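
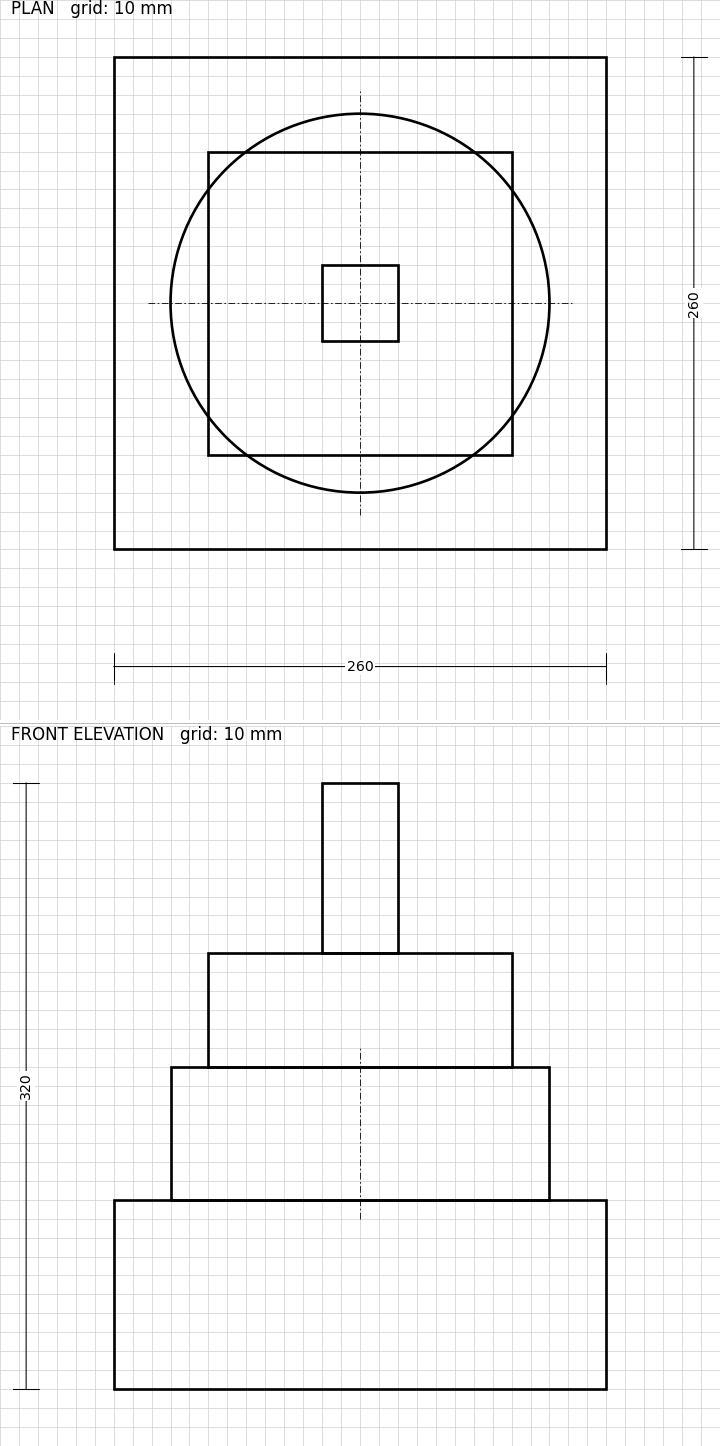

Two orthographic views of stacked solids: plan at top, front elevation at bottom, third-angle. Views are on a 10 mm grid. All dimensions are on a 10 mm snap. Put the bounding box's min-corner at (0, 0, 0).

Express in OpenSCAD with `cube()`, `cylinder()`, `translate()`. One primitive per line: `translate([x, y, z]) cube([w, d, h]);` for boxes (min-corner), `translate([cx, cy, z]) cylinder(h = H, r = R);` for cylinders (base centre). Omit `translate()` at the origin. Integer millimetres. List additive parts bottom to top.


cube([260, 260, 100]);
translate([130, 130, 100]) cylinder(h = 70, r = 100);
translate([50, 50, 170]) cube([160, 160, 60]);
translate([110, 110, 230]) cube([40, 40, 90]);


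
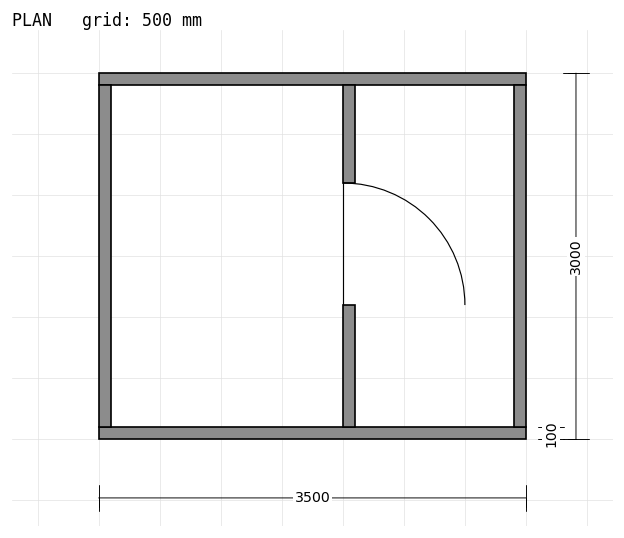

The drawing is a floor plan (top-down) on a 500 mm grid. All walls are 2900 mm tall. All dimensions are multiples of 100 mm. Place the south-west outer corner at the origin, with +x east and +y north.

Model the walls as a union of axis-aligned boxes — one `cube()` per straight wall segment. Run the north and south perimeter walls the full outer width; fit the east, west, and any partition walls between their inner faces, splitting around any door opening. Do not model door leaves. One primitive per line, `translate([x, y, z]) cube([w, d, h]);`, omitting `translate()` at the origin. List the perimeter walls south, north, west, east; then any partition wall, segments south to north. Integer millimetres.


cube([3500, 100, 2900]);
translate([0, 2900, 0]) cube([3500, 100, 2900]);
translate([0, 100, 0]) cube([100, 2800, 2900]);
translate([3400, 100, 0]) cube([100, 2800, 2900]);
translate([2000, 100, 0]) cube([100, 1000, 2900]);
translate([2000, 2100, 0]) cube([100, 800, 2900]);


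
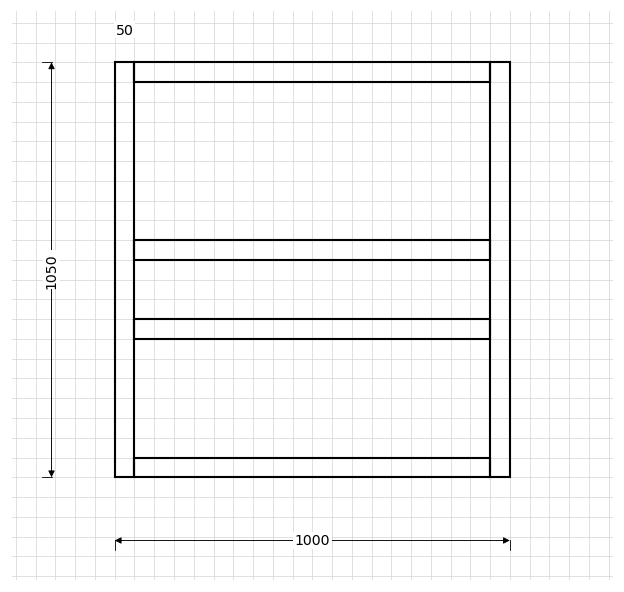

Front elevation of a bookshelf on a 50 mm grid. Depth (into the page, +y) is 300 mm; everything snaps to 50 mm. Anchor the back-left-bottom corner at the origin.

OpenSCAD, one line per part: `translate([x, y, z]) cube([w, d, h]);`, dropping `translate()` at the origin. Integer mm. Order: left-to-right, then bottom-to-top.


cube([50, 300, 1050]);
translate([50, 0, 0]) cube([900, 300, 50]);
translate([50, 0, 350]) cube([900, 300, 50]);
translate([50, 0, 550]) cube([900, 300, 50]);
translate([50, 0, 1000]) cube([900, 300, 50]);
translate([950, 0, 0]) cube([50, 300, 1050]);


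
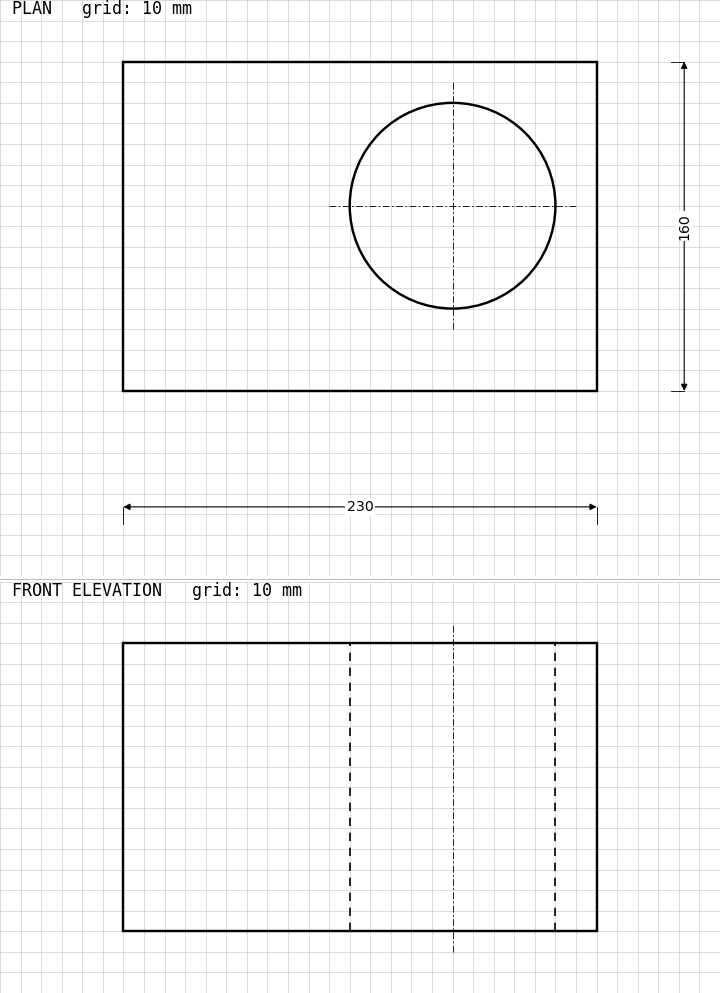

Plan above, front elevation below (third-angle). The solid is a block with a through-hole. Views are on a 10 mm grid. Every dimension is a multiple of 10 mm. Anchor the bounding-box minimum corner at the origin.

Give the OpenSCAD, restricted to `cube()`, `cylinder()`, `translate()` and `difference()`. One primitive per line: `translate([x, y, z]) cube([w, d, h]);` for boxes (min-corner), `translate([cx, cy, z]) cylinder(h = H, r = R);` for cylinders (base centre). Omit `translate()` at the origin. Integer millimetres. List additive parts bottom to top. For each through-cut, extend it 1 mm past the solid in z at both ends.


difference() {
  cube([230, 160, 140]);
  translate([160, 90, -1]) cylinder(h = 142, r = 50);
}


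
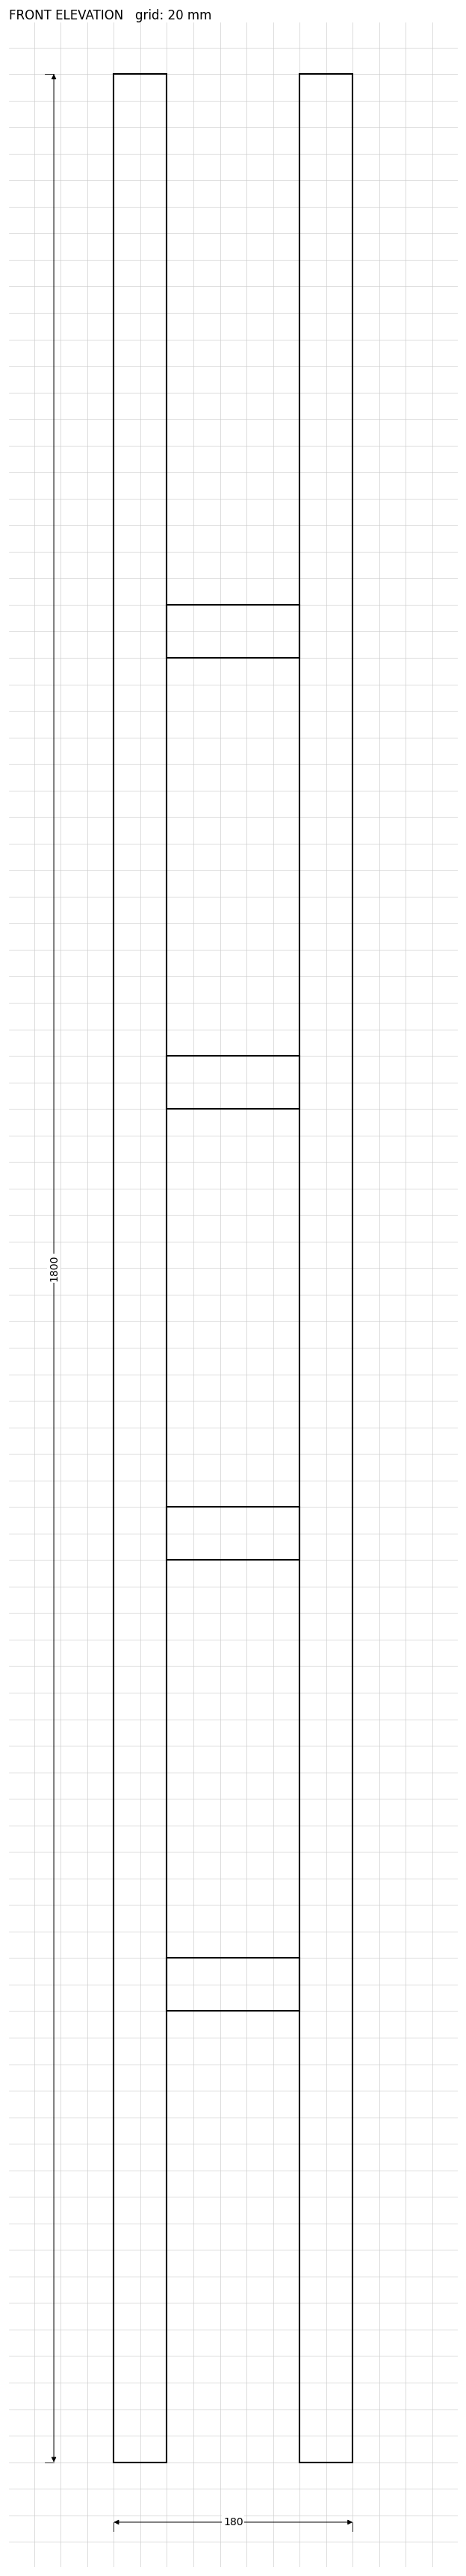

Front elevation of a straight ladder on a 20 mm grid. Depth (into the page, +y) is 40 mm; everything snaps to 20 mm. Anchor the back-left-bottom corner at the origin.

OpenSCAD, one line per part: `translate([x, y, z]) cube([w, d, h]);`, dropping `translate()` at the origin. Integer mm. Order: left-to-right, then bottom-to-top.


cube([40, 40, 1800]);
translate([40, 0, 340]) cube([100, 40, 40]);
translate([40, 0, 680]) cube([100, 40, 40]);
translate([40, 0, 1020]) cube([100, 40, 40]);
translate([40, 0, 1360]) cube([100, 40, 40]);
translate([140, 0, 0]) cube([40, 40, 1800]);


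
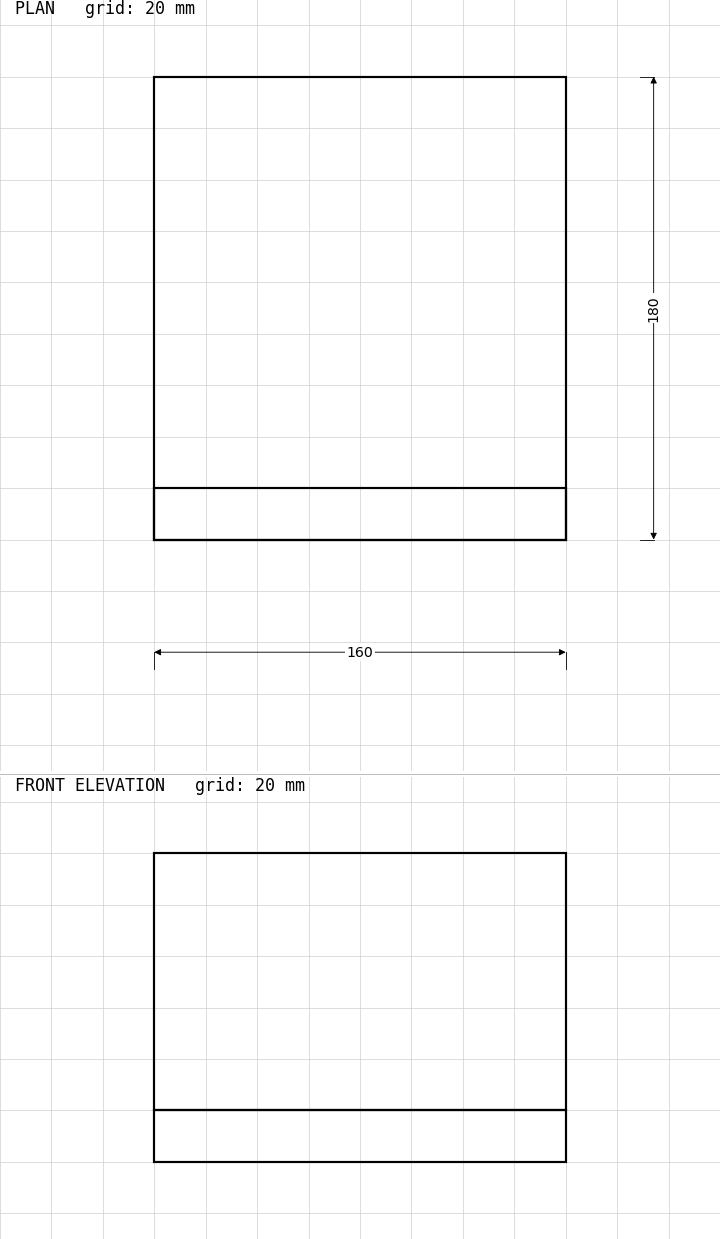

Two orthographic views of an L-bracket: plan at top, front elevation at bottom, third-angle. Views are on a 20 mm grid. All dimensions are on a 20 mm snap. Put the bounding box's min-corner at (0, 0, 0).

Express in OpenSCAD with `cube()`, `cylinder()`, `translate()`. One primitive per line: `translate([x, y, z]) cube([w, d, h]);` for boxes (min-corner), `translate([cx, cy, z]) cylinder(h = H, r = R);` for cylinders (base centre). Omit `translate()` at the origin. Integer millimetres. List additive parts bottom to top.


cube([160, 180, 20]);
translate([0, 0, 20]) cube([160, 20, 100]);


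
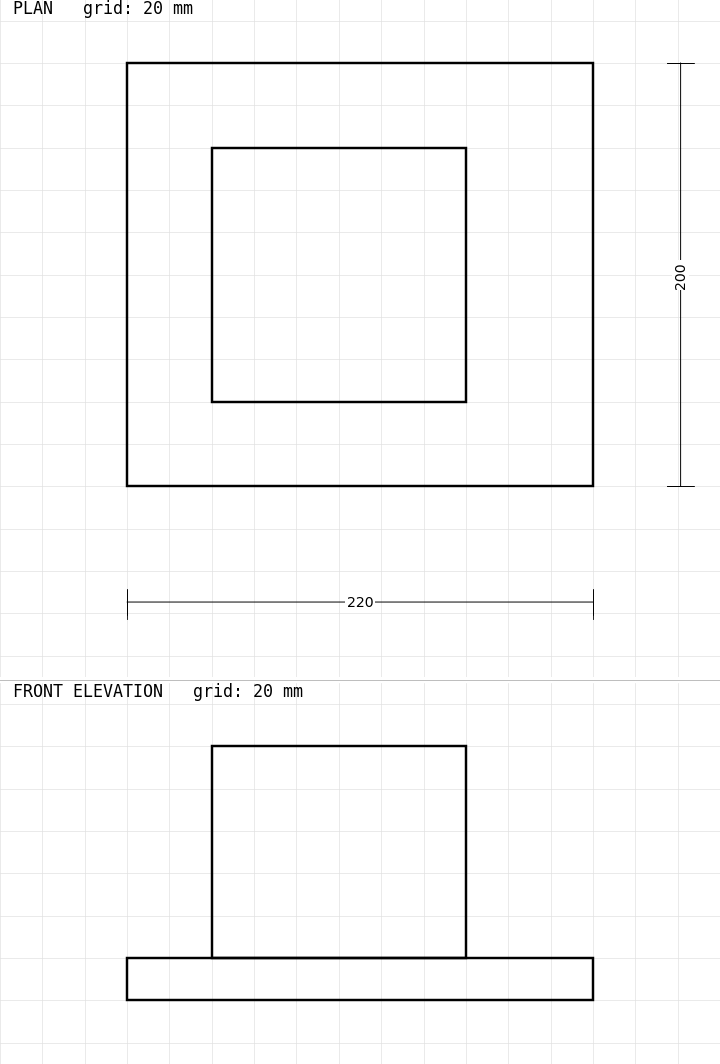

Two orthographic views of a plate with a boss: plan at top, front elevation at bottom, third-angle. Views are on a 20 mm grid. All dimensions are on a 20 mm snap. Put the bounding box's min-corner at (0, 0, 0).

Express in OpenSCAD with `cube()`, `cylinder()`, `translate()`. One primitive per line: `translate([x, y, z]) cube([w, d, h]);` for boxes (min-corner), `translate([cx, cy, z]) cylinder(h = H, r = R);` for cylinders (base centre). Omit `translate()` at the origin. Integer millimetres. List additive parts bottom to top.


cube([220, 200, 20]);
translate([40, 40, 20]) cube([120, 120, 100]);


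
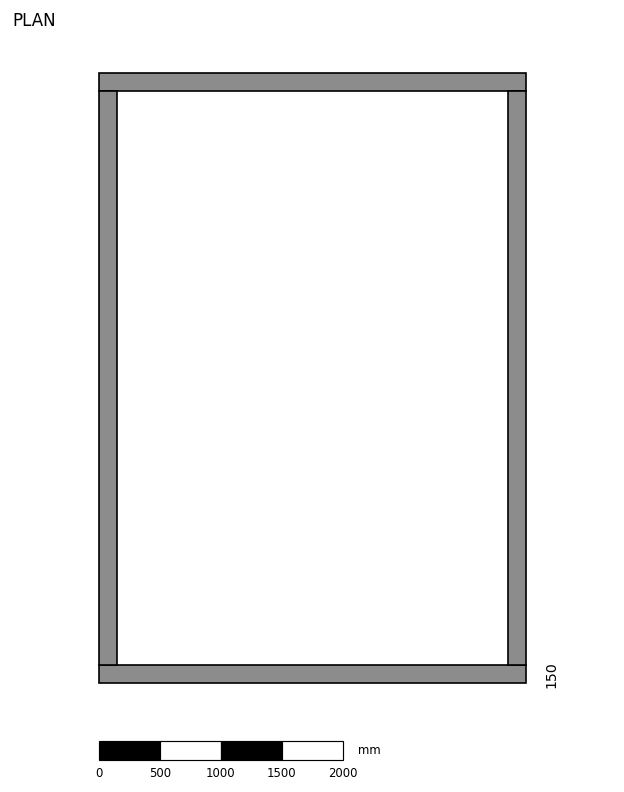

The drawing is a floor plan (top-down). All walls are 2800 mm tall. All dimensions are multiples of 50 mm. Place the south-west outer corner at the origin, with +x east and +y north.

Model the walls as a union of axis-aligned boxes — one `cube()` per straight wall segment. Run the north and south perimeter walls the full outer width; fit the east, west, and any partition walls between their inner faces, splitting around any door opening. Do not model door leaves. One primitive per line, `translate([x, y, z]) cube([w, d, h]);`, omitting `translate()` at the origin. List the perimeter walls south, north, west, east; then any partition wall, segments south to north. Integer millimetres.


cube([3500, 150, 2800]);
translate([0, 4850, 0]) cube([3500, 150, 2800]);
translate([0, 150, 0]) cube([150, 4700, 2800]);
translate([3350, 150, 0]) cube([150, 4700, 2800]);


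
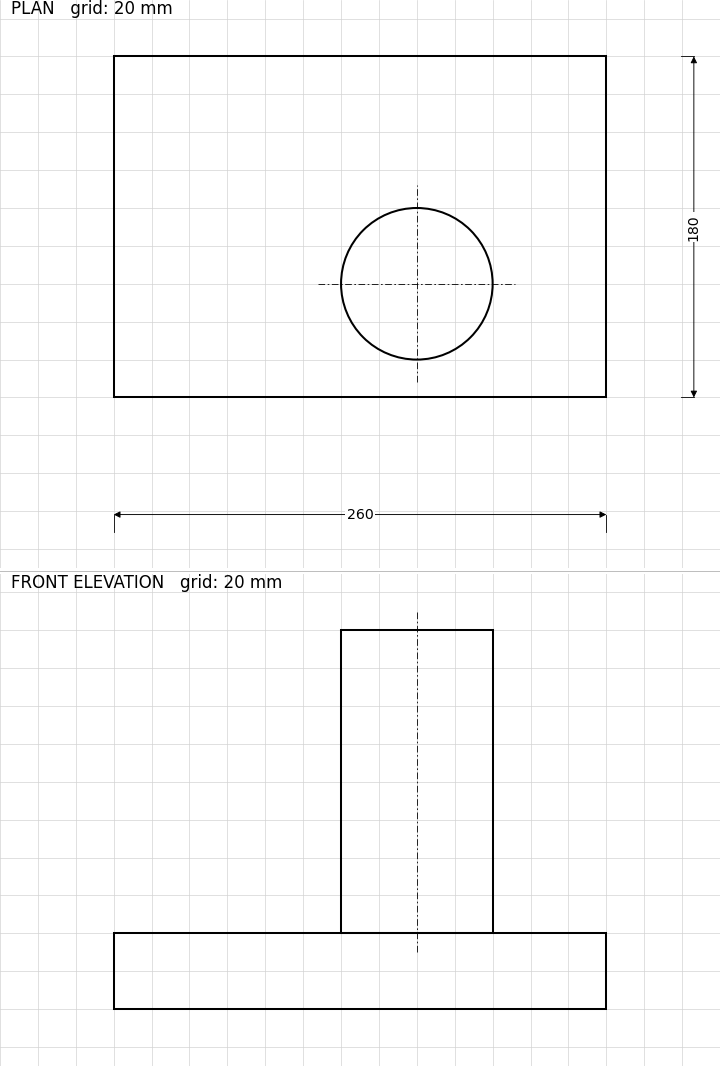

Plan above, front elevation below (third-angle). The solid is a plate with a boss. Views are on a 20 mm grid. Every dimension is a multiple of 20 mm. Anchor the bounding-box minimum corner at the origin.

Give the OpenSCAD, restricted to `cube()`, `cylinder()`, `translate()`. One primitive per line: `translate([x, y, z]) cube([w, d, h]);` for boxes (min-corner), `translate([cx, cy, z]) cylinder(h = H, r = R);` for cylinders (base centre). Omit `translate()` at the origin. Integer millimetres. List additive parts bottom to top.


cube([260, 180, 40]);
translate([160, 60, 40]) cylinder(h = 160, r = 40);


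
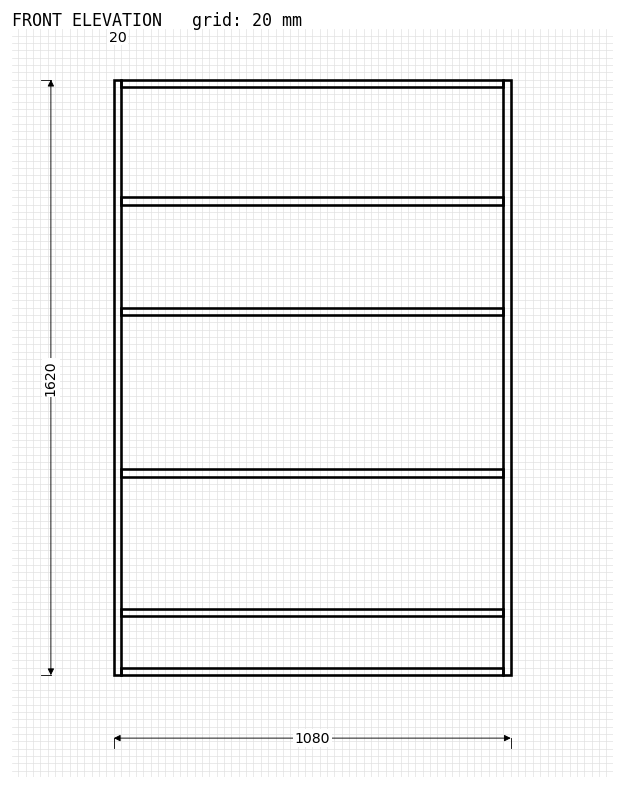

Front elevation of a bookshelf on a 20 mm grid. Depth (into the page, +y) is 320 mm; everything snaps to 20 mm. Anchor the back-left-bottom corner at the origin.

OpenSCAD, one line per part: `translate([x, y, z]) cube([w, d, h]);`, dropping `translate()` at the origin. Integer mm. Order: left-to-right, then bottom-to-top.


cube([20, 320, 1620]);
translate([20, 0, 0]) cube([1040, 320, 20]);
translate([20, 0, 160]) cube([1040, 320, 20]);
translate([20, 0, 540]) cube([1040, 320, 20]);
translate([20, 0, 980]) cube([1040, 320, 20]);
translate([20, 0, 1280]) cube([1040, 320, 20]);
translate([20, 0, 1600]) cube([1040, 320, 20]);
translate([1060, 0, 0]) cube([20, 320, 1620]);


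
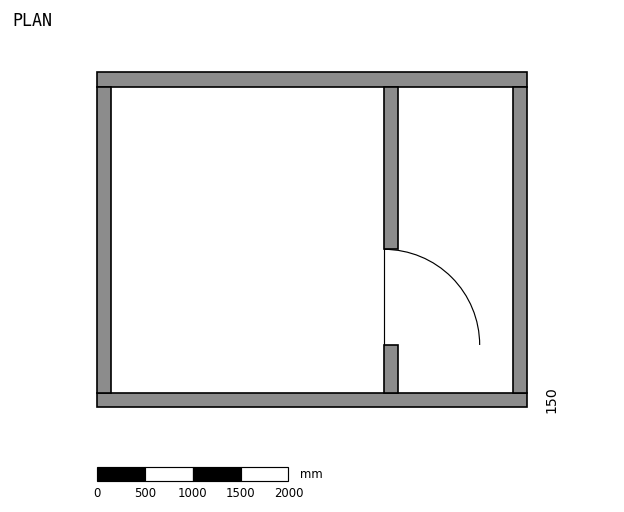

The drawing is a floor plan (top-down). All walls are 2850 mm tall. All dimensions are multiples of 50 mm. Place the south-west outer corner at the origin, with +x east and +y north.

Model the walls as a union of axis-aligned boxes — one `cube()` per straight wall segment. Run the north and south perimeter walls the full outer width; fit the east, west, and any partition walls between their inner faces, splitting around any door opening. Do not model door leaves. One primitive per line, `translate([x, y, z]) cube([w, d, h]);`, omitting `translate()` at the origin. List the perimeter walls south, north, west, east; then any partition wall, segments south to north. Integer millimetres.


cube([4500, 150, 2850]);
translate([0, 3350, 0]) cube([4500, 150, 2850]);
translate([0, 150, 0]) cube([150, 3200, 2850]);
translate([4350, 150, 0]) cube([150, 3200, 2850]);
translate([3000, 150, 0]) cube([150, 500, 2850]);
translate([3000, 1650, 0]) cube([150, 1700, 2850]);


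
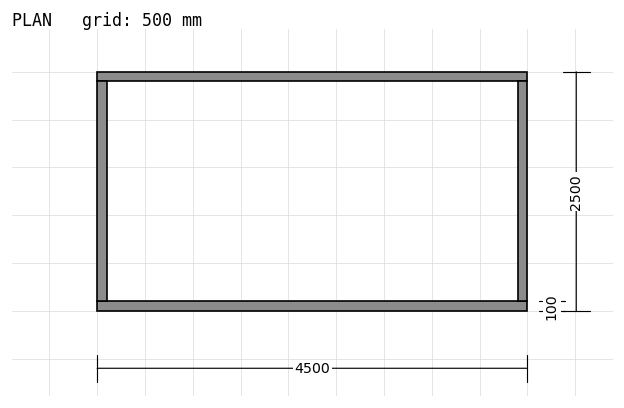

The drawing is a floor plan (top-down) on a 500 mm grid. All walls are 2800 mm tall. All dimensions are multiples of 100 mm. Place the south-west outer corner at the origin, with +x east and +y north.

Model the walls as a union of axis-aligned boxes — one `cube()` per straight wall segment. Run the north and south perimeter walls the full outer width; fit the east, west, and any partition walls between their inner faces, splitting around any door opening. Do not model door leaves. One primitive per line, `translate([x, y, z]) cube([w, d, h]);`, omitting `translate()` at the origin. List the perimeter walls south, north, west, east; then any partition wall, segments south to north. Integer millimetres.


cube([4500, 100, 2800]);
translate([0, 2400, 0]) cube([4500, 100, 2800]);
translate([0, 100, 0]) cube([100, 2300, 2800]);
translate([4400, 100, 0]) cube([100, 2300, 2800]);


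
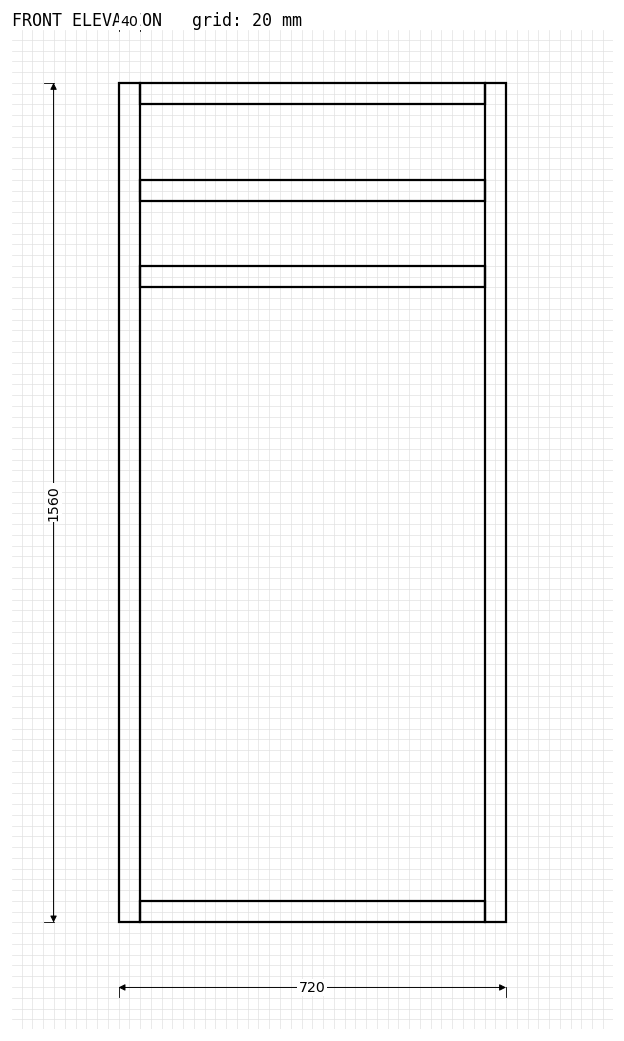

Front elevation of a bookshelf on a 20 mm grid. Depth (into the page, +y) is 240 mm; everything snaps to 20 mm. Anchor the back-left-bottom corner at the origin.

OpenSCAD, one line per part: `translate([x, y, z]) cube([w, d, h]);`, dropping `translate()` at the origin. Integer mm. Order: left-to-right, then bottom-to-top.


cube([40, 240, 1560]);
translate([40, 0, 0]) cube([640, 240, 40]);
translate([40, 0, 1180]) cube([640, 240, 40]);
translate([40, 0, 1340]) cube([640, 240, 40]);
translate([40, 0, 1520]) cube([640, 240, 40]);
translate([680, 0, 0]) cube([40, 240, 1560]);


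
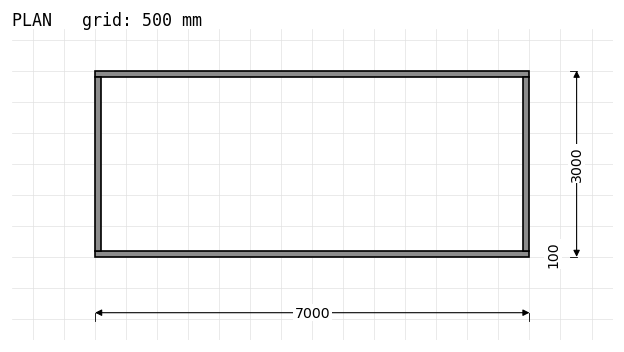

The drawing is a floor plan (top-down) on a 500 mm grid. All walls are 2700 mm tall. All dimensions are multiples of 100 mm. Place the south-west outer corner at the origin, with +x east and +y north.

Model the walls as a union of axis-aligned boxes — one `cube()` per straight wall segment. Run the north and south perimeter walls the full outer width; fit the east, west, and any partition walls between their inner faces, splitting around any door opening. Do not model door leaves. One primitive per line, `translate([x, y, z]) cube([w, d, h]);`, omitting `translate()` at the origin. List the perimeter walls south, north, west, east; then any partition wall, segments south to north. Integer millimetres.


cube([7000, 100, 2700]);
translate([0, 2900, 0]) cube([7000, 100, 2700]);
translate([0, 100, 0]) cube([100, 2800, 2700]);
translate([6900, 100, 0]) cube([100, 2800, 2700]);


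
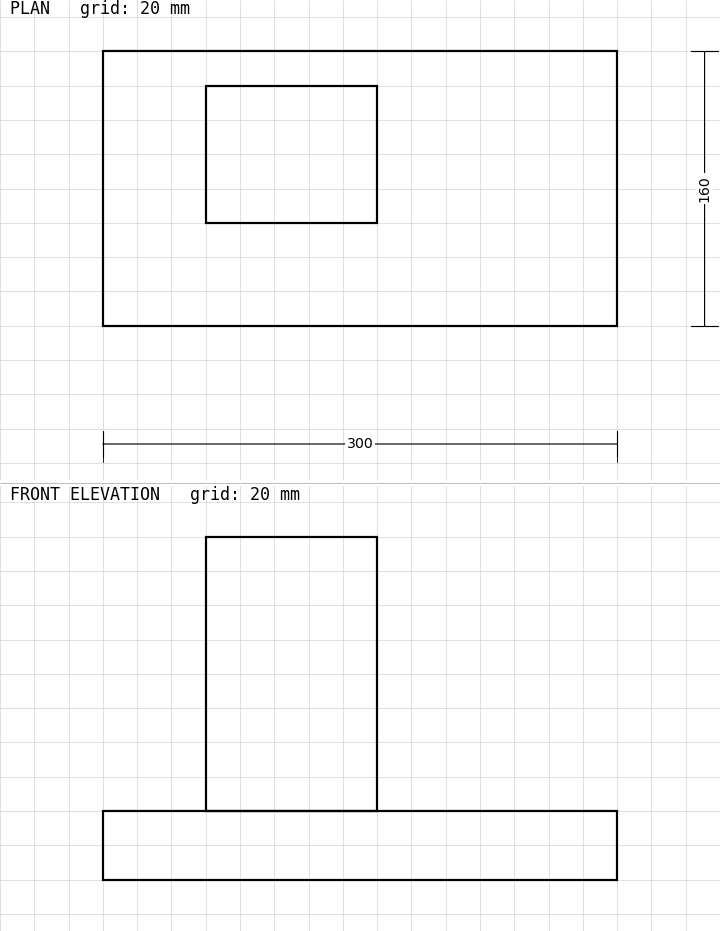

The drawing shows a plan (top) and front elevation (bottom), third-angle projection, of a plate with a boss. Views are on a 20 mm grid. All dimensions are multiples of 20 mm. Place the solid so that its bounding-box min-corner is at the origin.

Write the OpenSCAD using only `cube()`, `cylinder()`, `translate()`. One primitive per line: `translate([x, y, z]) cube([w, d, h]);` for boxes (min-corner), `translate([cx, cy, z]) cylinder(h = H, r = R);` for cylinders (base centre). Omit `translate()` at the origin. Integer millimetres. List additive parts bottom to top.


cube([300, 160, 40]);
translate([60, 60, 40]) cube([100, 80, 160]);


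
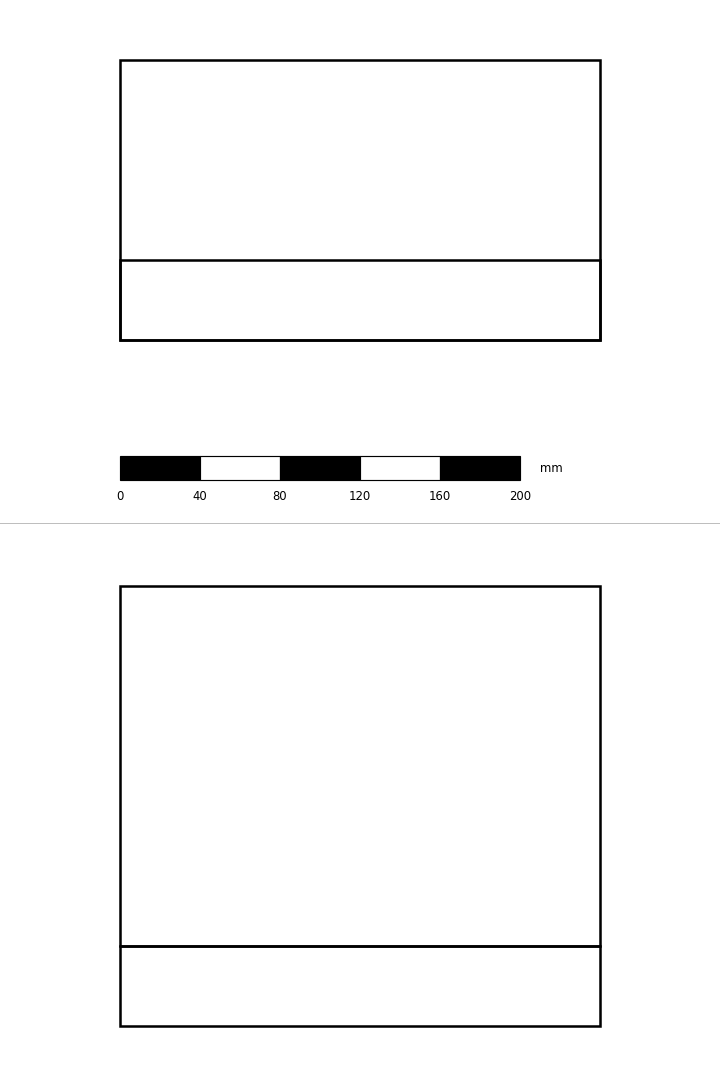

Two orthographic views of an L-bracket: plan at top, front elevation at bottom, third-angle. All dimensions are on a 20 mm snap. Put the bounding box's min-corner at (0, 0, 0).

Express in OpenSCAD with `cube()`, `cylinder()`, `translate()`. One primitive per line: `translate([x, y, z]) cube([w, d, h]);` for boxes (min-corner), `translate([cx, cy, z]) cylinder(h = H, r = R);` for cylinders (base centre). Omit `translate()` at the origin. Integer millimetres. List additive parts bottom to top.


cube([240, 140, 40]);
translate([0, 0, 40]) cube([240, 40, 180]);


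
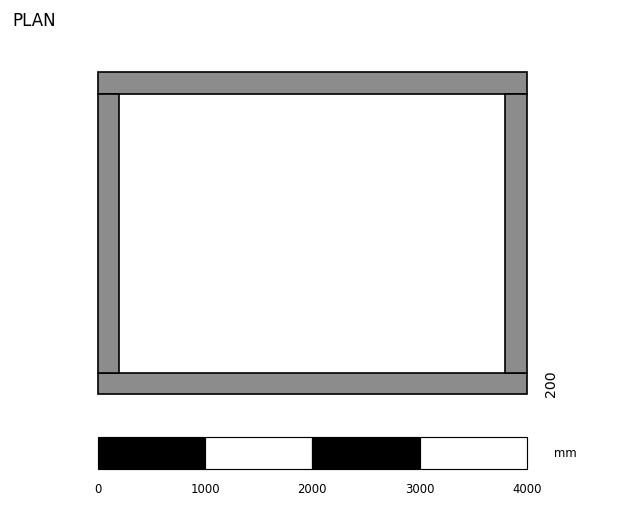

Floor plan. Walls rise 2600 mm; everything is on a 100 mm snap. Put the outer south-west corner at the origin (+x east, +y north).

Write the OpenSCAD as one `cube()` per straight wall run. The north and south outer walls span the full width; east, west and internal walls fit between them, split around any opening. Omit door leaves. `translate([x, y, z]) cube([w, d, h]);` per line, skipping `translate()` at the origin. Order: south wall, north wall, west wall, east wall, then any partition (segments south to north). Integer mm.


cube([4000, 200, 2600]);
translate([0, 2800, 0]) cube([4000, 200, 2600]);
translate([0, 200, 0]) cube([200, 2600, 2600]);
translate([3800, 200, 0]) cube([200, 2600, 2600]);


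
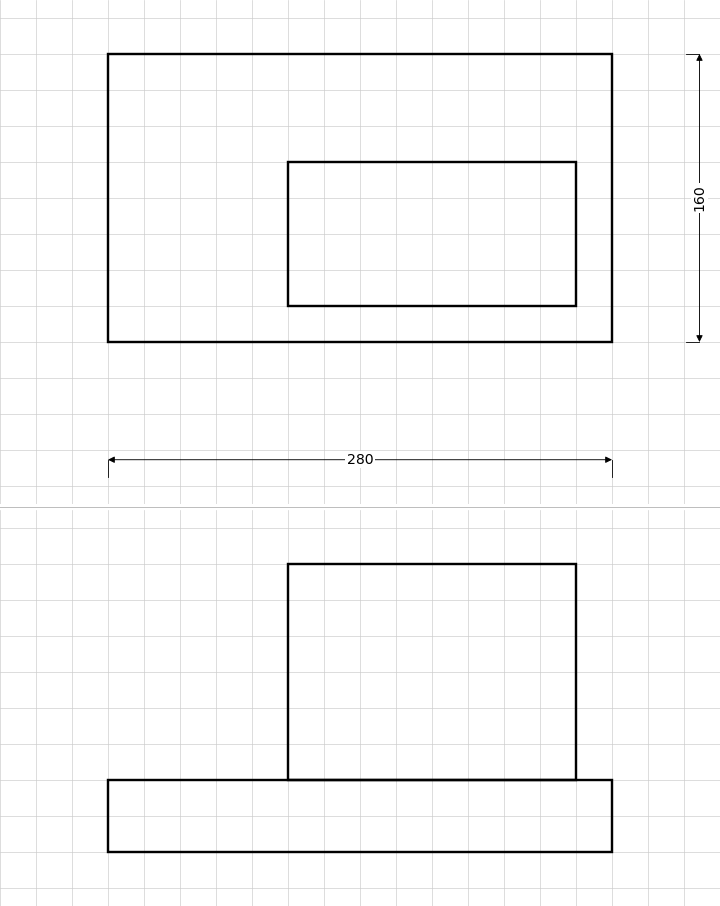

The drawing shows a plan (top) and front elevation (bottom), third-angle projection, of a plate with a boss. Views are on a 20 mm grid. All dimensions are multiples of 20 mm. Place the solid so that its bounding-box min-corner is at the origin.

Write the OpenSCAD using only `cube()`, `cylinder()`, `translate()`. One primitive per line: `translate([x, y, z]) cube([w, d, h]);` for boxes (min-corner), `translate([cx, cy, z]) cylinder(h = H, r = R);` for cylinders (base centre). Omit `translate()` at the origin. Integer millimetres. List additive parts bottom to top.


cube([280, 160, 40]);
translate([100, 20, 40]) cube([160, 80, 120]);


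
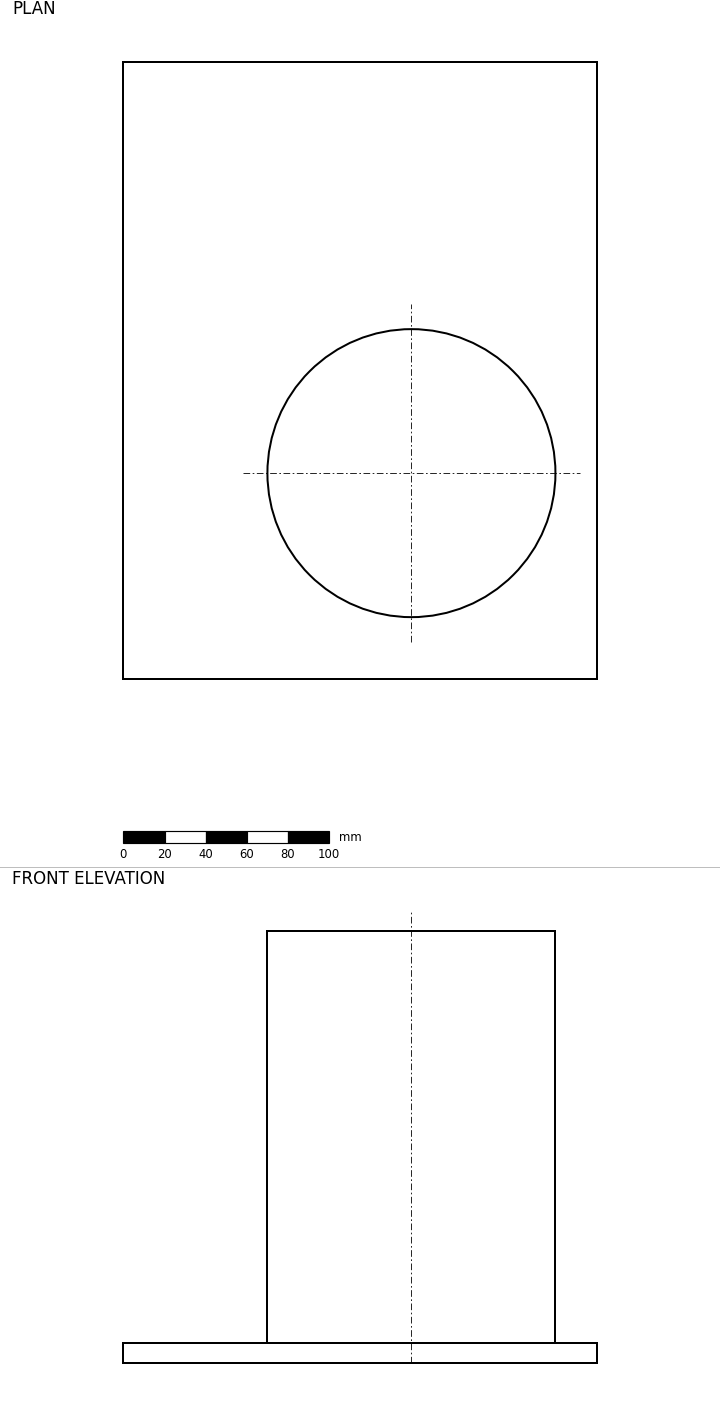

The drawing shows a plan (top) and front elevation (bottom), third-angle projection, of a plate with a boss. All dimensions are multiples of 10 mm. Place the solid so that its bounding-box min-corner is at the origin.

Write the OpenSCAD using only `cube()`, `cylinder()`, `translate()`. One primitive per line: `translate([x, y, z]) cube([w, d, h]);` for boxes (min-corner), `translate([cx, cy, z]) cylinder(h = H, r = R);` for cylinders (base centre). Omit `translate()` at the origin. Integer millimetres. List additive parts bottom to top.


cube([230, 300, 10]);
translate([140, 100, 10]) cylinder(h = 200, r = 70);


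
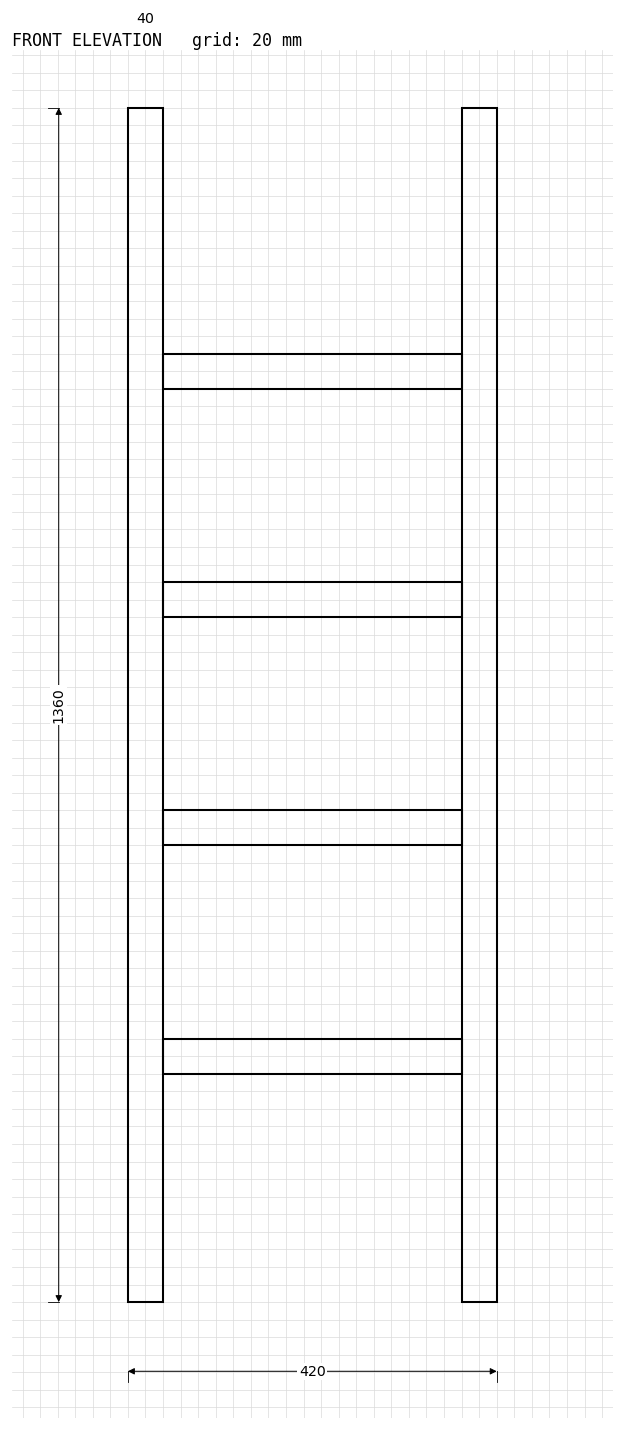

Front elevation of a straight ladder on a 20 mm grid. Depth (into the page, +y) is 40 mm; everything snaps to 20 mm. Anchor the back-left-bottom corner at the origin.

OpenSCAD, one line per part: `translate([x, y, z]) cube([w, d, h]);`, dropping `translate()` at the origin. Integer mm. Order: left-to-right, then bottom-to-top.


cube([40, 40, 1360]);
translate([40, 0, 260]) cube([340, 40, 40]);
translate([40, 0, 520]) cube([340, 40, 40]);
translate([40, 0, 780]) cube([340, 40, 40]);
translate([40, 0, 1040]) cube([340, 40, 40]);
translate([380, 0, 0]) cube([40, 40, 1360]);


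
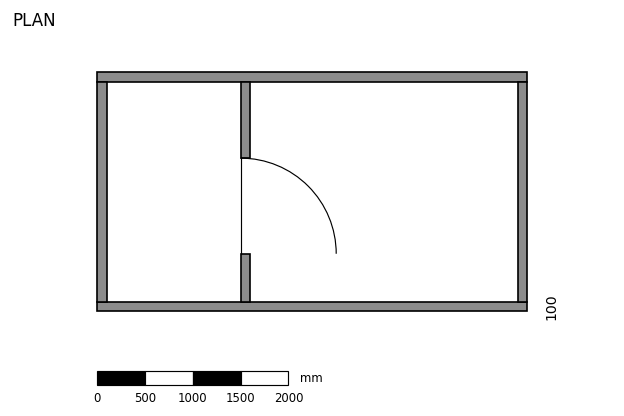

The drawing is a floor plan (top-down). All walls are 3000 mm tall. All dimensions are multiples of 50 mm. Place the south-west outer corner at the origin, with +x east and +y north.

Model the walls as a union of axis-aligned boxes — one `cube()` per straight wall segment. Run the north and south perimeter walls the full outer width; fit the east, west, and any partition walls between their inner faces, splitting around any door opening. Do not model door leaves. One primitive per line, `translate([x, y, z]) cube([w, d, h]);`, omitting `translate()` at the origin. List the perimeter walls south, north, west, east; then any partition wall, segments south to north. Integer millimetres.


cube([4500, 100, 3000]);
translate([0, 2400, 0]) cube([4500, 100, 3000]);
translate([0, 100, 0]) cube([100, 2300, 3000]);
translate([4400, 100, 0]) cube([100, 2300, 3000]);
translate([1500, 100, 0]) cube([100, 500, 3000]);
translate([1500, 1600, 0]) cube([100, 800, 3000]);


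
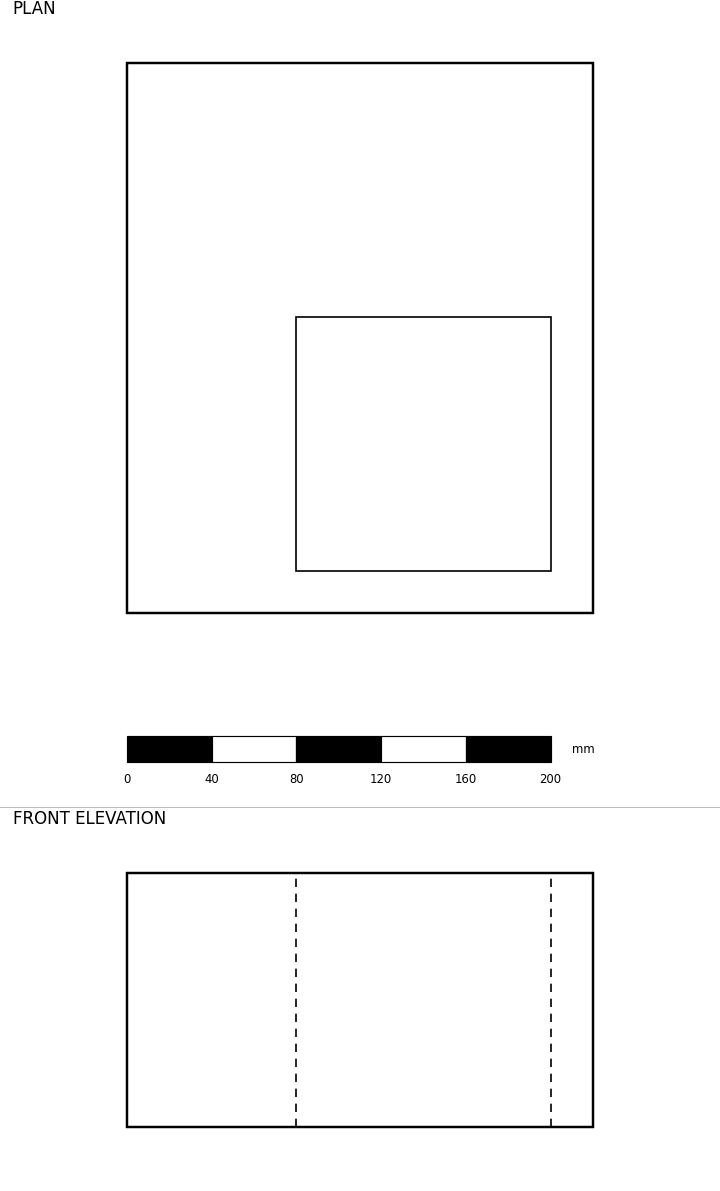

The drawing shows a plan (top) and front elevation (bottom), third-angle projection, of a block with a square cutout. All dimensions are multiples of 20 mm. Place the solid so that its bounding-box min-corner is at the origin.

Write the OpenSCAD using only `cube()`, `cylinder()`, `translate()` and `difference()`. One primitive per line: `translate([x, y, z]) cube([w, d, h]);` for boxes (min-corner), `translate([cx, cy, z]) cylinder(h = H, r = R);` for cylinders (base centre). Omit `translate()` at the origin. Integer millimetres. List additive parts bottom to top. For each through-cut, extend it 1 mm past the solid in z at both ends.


difference() {
  cube([220, 260, 120]);
  translate([80, 20, -1]) cube([120, 120, 122]);
}


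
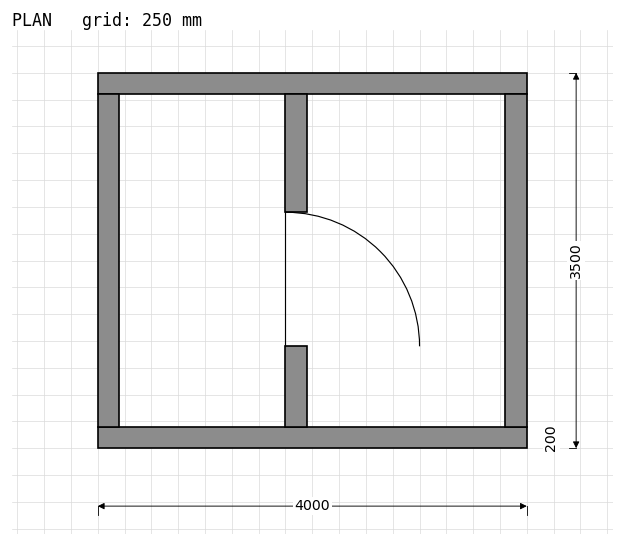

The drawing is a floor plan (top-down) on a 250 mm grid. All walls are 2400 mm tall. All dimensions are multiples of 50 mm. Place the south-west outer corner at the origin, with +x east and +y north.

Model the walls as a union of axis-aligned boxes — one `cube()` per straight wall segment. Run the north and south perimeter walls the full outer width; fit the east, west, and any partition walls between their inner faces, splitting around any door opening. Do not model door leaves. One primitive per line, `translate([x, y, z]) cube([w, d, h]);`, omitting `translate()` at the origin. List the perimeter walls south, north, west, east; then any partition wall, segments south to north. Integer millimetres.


cube([4000, 200, 2400]);
translate([0, 3300, 0]) cube([4000, 200, 2400]);
translate([0, 200, 0]) cube([200, 3100, 2400]);
translate([3800, 200, 0]) cube([200, 3100, 2400]);
translate([1750, 200, 0]) cube([200, 750, 2400]);
translate([1750, 2200, 0]) cube([200, 1100, 2400]);


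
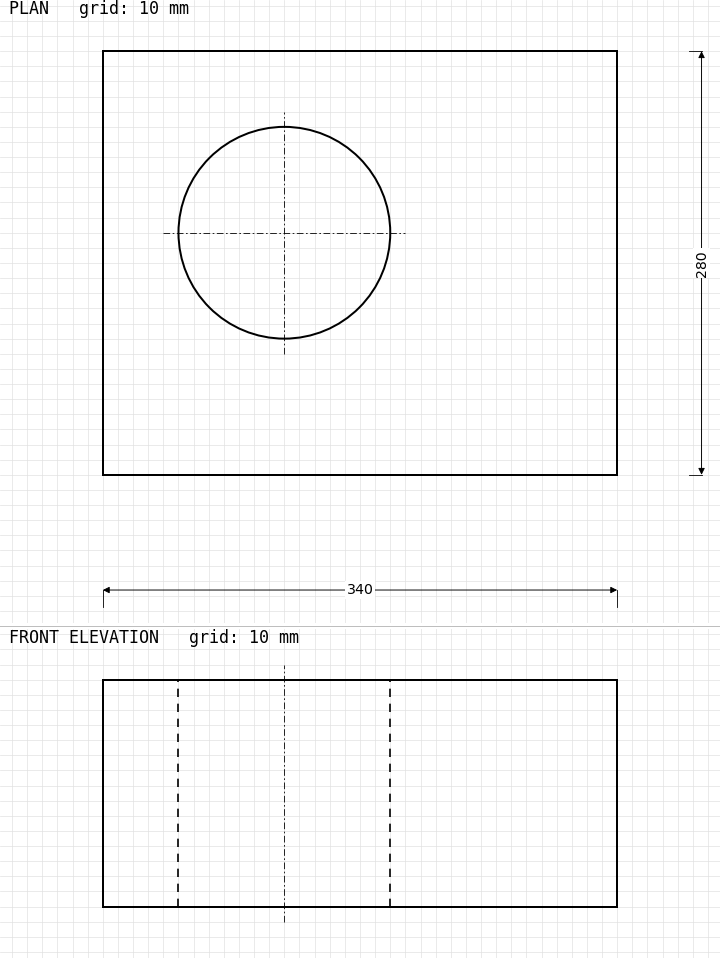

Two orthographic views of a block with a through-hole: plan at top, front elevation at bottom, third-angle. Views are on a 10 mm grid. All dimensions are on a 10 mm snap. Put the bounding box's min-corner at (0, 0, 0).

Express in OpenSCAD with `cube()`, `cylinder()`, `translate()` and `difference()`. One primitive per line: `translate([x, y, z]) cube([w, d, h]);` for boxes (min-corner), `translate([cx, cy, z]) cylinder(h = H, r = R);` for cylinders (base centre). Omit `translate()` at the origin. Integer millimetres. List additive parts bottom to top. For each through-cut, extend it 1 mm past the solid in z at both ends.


difference() {
  cube([340, 280, 150]);
  translate([120, 160, -1]) cylinder(h = 152, r = 70);
}


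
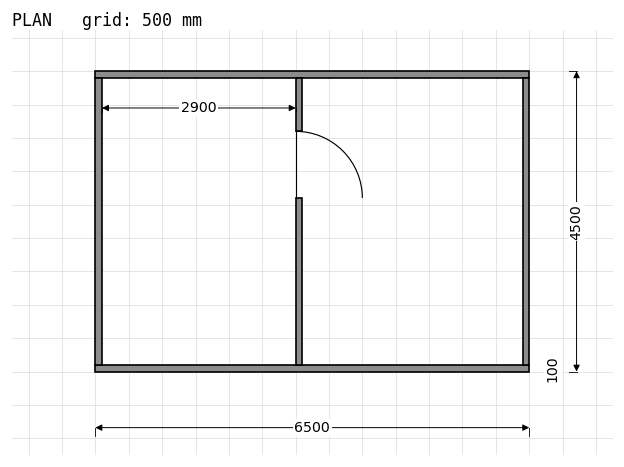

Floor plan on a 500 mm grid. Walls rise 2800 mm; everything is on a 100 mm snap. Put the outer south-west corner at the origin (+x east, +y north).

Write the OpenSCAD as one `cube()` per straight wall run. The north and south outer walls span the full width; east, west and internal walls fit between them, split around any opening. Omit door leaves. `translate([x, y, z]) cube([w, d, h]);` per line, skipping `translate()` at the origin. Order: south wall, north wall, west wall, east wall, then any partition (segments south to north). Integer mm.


cube([6500, 100, 2800]);
translate([0, 4400, 0]) cube([6500, 100, 2800]);
translate([0, 100, 0]) cube([100, 4300, 2800]);
translate([6400, 100, 0]) cube([100, 4300, 2800]);
translate([3000, 100, 0]) cube([100, 2500, 2800]);
translate([3000, 3600, 0]) cube([100, 800, 2800]);


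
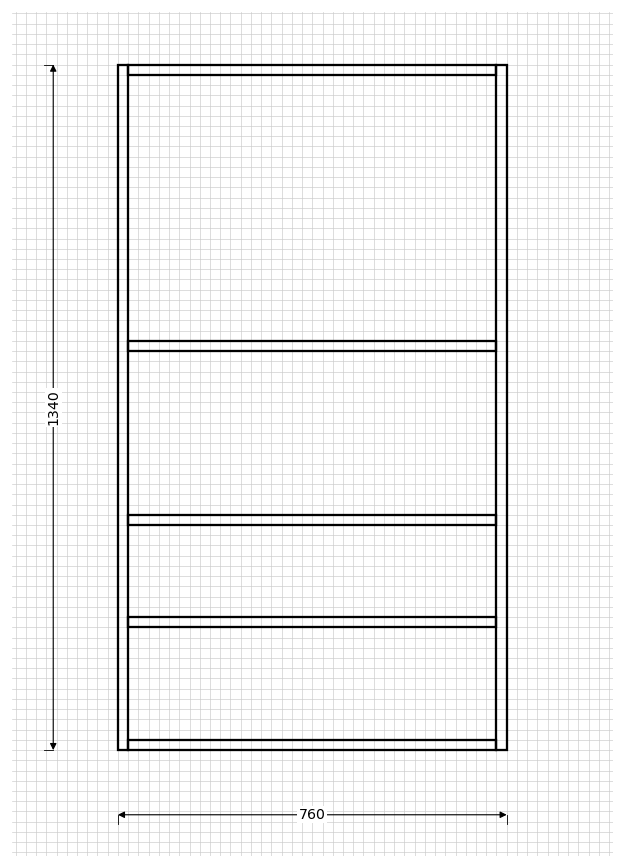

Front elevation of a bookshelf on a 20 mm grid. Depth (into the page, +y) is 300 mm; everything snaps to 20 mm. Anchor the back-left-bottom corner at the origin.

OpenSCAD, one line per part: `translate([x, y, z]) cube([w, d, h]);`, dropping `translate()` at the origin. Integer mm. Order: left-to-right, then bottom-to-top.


cube([20, 300, 1340]);
translate([20, 0, 0]) cube([720, 300, 20]);
translate([20, 0, 240]) cube([720, 300, 20]);
translate([20, 0, 440]) cube([720, 300, 20]);
translate([20, 0, 780]) cube([720, 300, 20]);
translate([20, 0, 1320]) cube([720, 300, 20]);
translate([740, 0, 0]) cube([20, 300, 1340]);


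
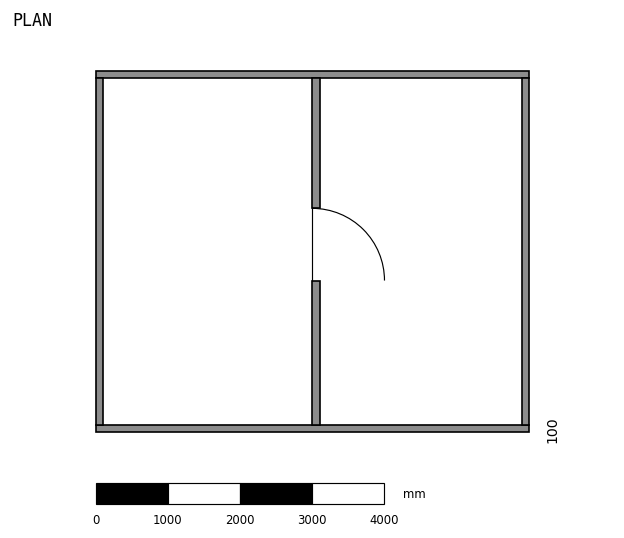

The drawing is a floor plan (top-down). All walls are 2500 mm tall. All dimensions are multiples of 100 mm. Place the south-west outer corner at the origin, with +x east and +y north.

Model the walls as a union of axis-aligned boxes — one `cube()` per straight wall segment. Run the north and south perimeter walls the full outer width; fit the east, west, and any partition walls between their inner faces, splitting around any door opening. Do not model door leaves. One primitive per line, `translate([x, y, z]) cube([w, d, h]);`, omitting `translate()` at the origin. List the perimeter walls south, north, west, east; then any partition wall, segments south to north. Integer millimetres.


cube([6000, 100, 2500]);
translate([0, 4900, 0]) cube([6000, 100, 2500]);
translate([0, 100, 0]) cube([100, 4800, 2500]);
translate([5900, 100, 0]) cube([100, 4800, 2500]);
translate([3000, 100, 0]) cube([100, 2000, 2500]);
translate([3000, 3100, 0]) cube([100, 1800, 2500]);


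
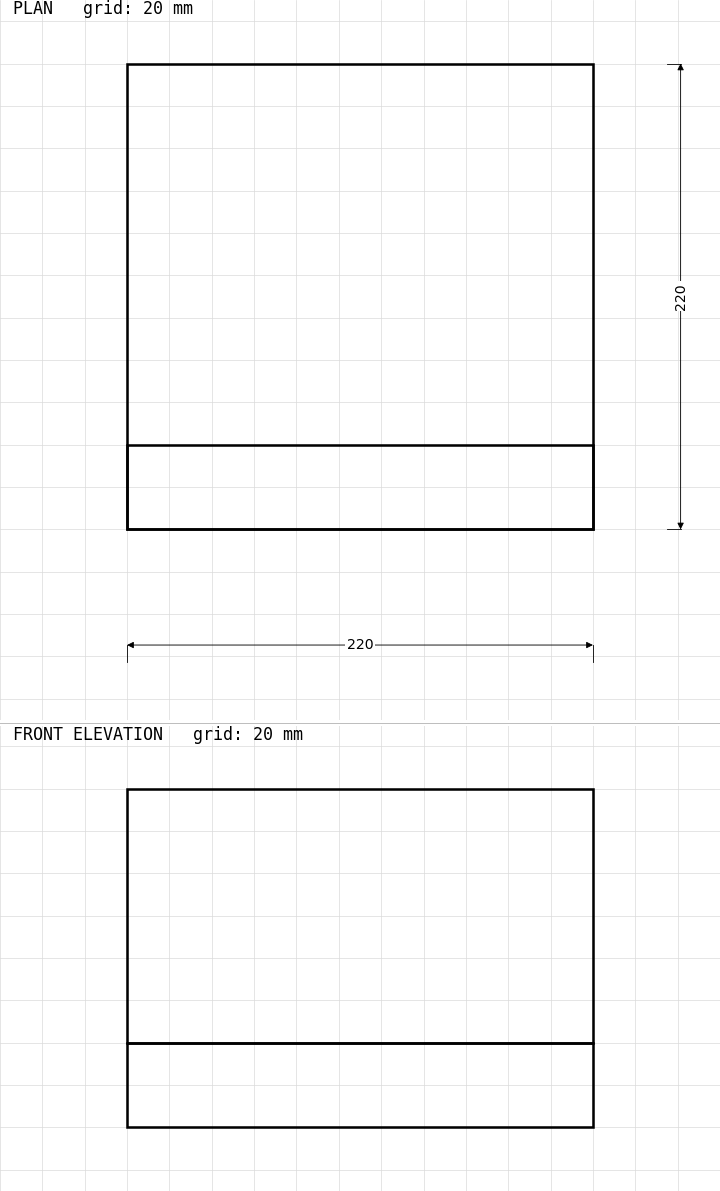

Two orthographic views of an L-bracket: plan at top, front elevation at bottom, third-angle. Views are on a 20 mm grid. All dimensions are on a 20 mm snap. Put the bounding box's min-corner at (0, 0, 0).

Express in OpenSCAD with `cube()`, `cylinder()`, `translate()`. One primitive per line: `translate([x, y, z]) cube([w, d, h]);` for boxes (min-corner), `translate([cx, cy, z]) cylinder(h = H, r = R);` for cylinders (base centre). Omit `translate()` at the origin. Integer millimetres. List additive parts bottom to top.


cube([220, 220, 40]);
translate([0, 0, 40]) cube([220, 40, 120]);


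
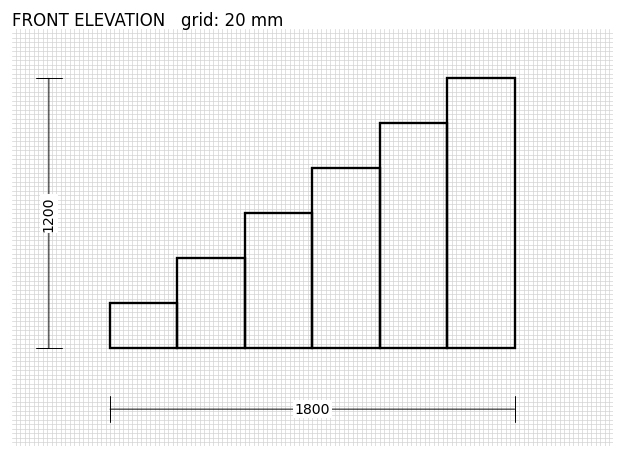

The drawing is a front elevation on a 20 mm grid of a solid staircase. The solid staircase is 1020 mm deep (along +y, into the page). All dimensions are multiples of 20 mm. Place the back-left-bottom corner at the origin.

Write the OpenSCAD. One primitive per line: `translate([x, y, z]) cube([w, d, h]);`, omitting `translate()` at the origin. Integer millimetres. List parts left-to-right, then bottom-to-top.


cube([300, 1020, 200]);
translate([300, 0, 0]) cube([300, 1020, 400]);
translate([600, 0, 0]) cube([300, 1020, 600]);
translate([900, 0, 0]) cube([300, 1020, 800]);
translate([1200, 0, 0]) cube([300, 1020, 1000]);
translate([1500, 0, 0]) cube([300, 1020, 1200]);


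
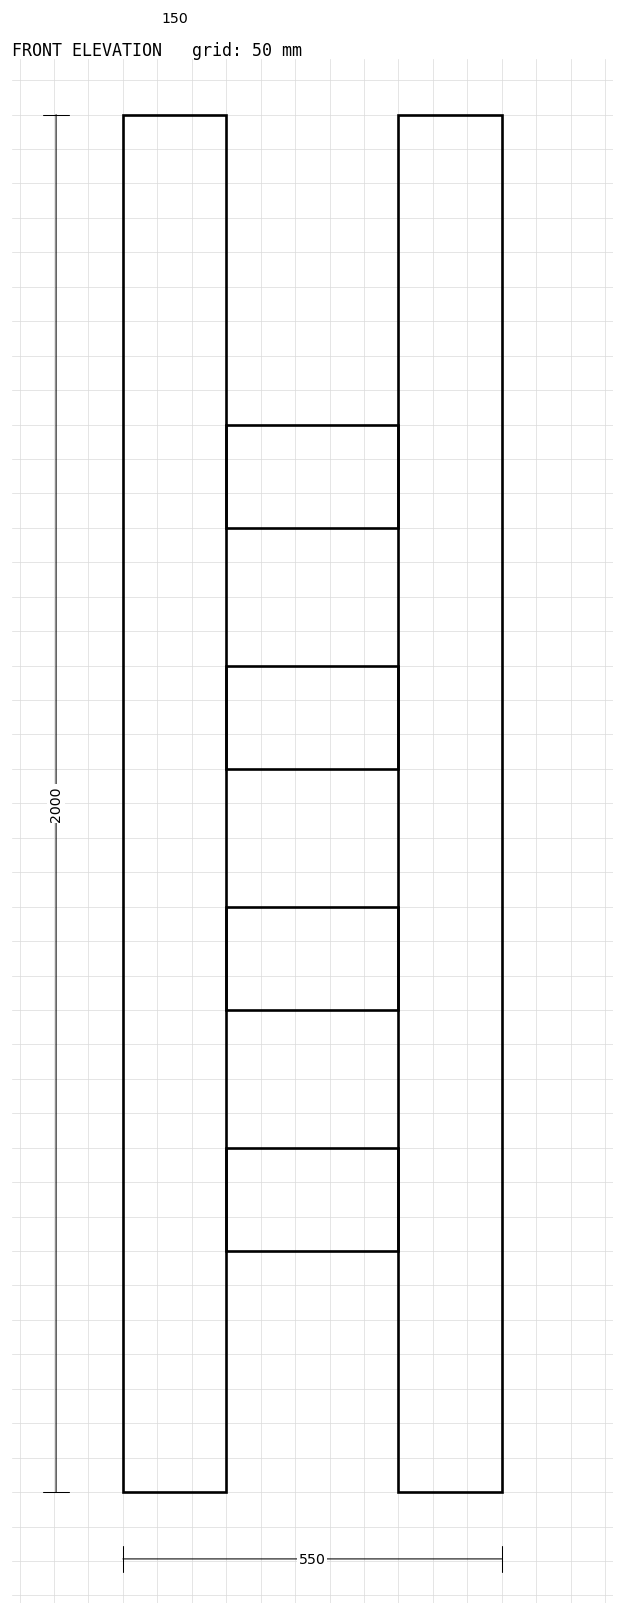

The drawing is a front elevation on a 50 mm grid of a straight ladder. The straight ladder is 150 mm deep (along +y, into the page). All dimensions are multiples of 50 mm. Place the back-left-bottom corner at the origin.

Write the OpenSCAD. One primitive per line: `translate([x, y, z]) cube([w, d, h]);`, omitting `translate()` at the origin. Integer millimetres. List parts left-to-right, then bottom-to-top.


cube([150, 150, 2000]);
translate([150, 0, 350]) cube([250, 150, 150]);
translate([150, 0, 700]) cube([250, 150, 150]);
translate([150, 0, 1050]) cube([250, 150, 150]);
translate([150, 0, 1400]) cube([250, 150, 150]);
translate([400, 0, 0]) cube([150, 150, 2000]);


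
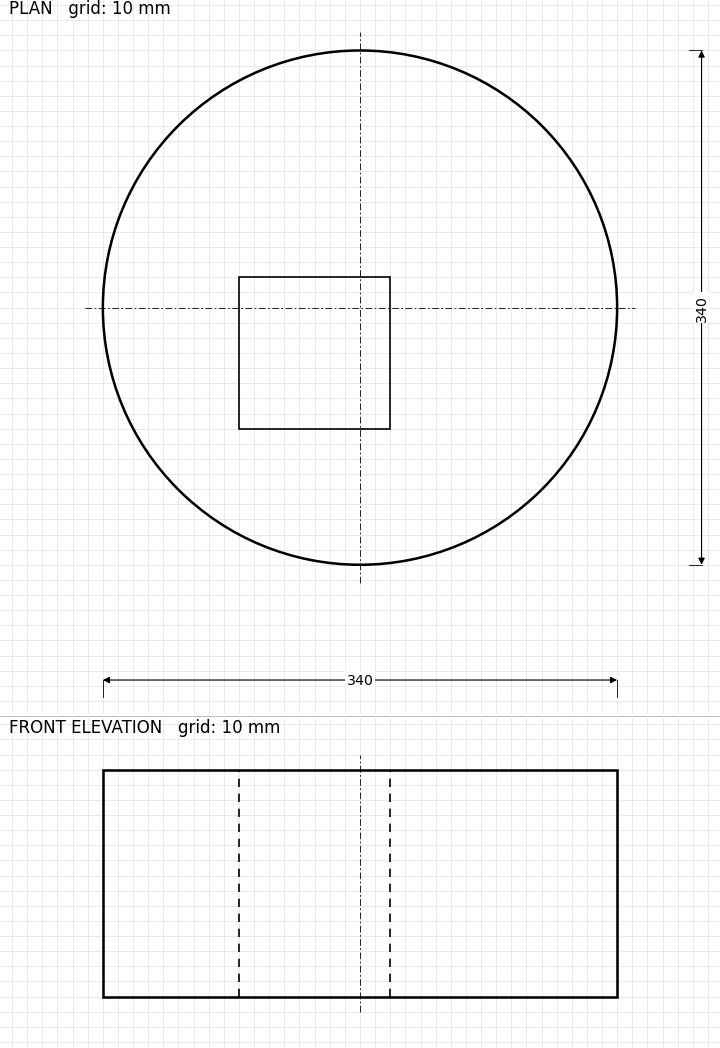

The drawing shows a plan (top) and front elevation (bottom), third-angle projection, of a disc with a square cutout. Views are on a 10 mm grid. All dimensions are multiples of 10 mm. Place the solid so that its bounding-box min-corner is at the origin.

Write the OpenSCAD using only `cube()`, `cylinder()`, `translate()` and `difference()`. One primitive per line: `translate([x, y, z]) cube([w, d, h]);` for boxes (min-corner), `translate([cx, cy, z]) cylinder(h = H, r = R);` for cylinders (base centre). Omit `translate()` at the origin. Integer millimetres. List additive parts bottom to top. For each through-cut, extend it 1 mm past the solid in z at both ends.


difference() {
  translate([170, 170, 0]) cylinder(h = 150, r = 170);
  translate([90, 90, -1]) cube([100, 100, 152]);
}


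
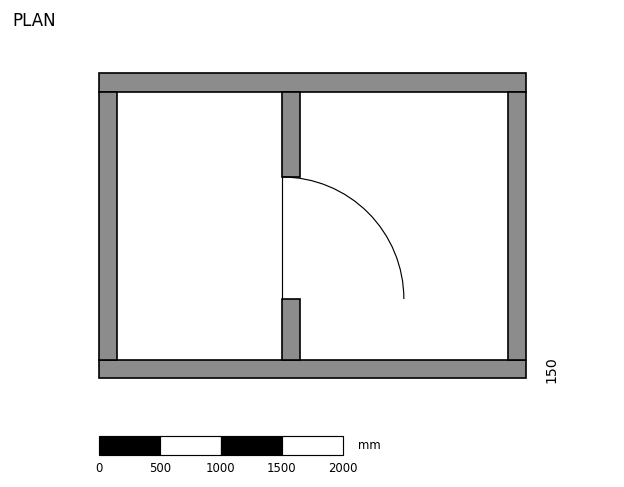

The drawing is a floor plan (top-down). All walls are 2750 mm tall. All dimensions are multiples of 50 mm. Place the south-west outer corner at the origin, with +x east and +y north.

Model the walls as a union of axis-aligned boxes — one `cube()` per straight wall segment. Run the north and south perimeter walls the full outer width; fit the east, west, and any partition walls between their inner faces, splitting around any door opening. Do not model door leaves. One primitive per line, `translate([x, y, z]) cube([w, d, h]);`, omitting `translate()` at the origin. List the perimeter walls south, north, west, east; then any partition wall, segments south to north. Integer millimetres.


cube([3500, 150, 2750]);
translate([0, 2350, 0]) cube([3500, 150, 2750]);
translate([0, 150, 0]) cube([150, 2200, 2750]);
translate([3350, 150, 0]) cube([150, 2200, 2750]);
translate([1500, 150, 0]) cube([150, 500, 2750]);
translate([1500, 1650, 0]) cube([150, 700, 2750]);


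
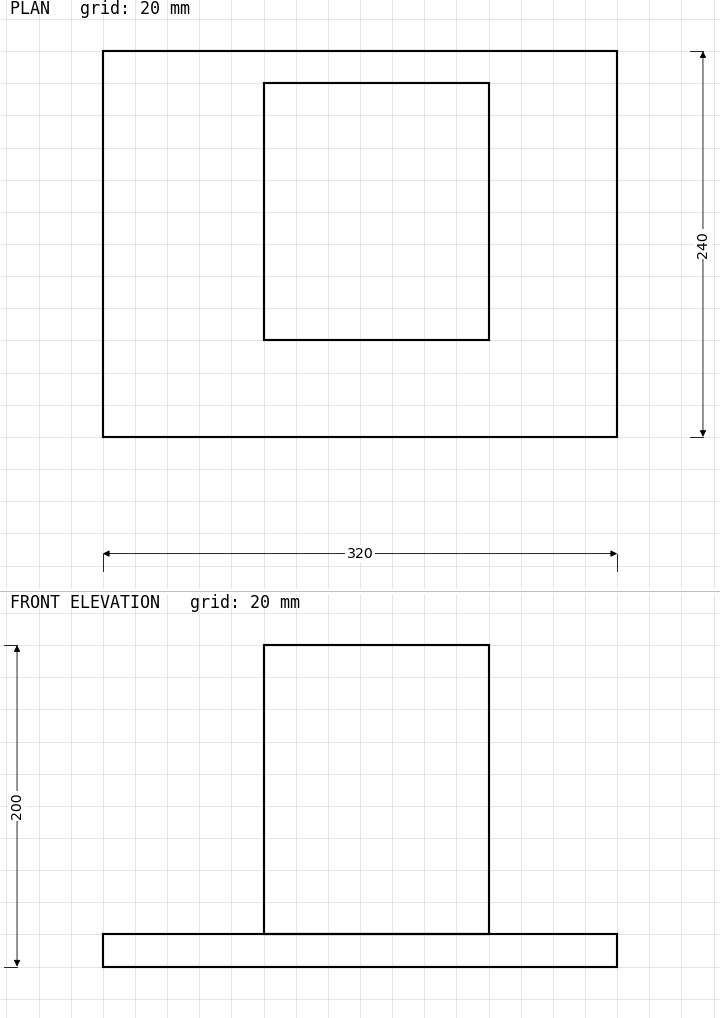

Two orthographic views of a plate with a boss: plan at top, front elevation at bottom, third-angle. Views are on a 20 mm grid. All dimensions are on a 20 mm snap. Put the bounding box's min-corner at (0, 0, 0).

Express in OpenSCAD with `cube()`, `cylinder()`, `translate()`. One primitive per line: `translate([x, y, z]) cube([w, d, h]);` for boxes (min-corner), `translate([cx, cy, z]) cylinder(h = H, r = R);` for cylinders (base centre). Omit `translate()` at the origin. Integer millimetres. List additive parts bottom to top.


cube([320, 240, 20]);
translate([100, 60, 20]) cube([140, 160, 180]);


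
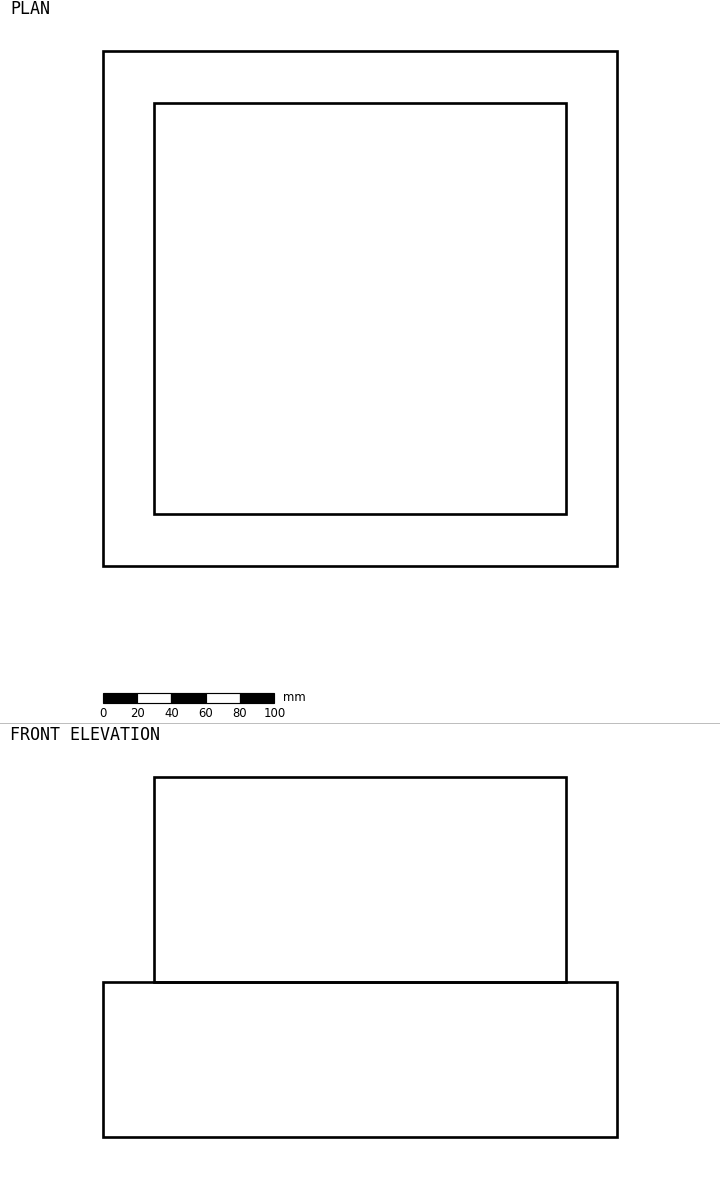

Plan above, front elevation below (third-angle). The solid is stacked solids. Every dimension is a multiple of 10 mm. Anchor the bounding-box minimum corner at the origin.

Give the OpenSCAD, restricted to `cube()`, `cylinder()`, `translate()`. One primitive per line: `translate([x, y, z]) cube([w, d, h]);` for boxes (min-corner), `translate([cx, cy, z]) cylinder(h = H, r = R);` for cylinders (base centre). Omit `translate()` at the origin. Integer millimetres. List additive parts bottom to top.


cube([300, 300, 90]);
translate([30, 30, 90]) cube([240, 240, 120]);


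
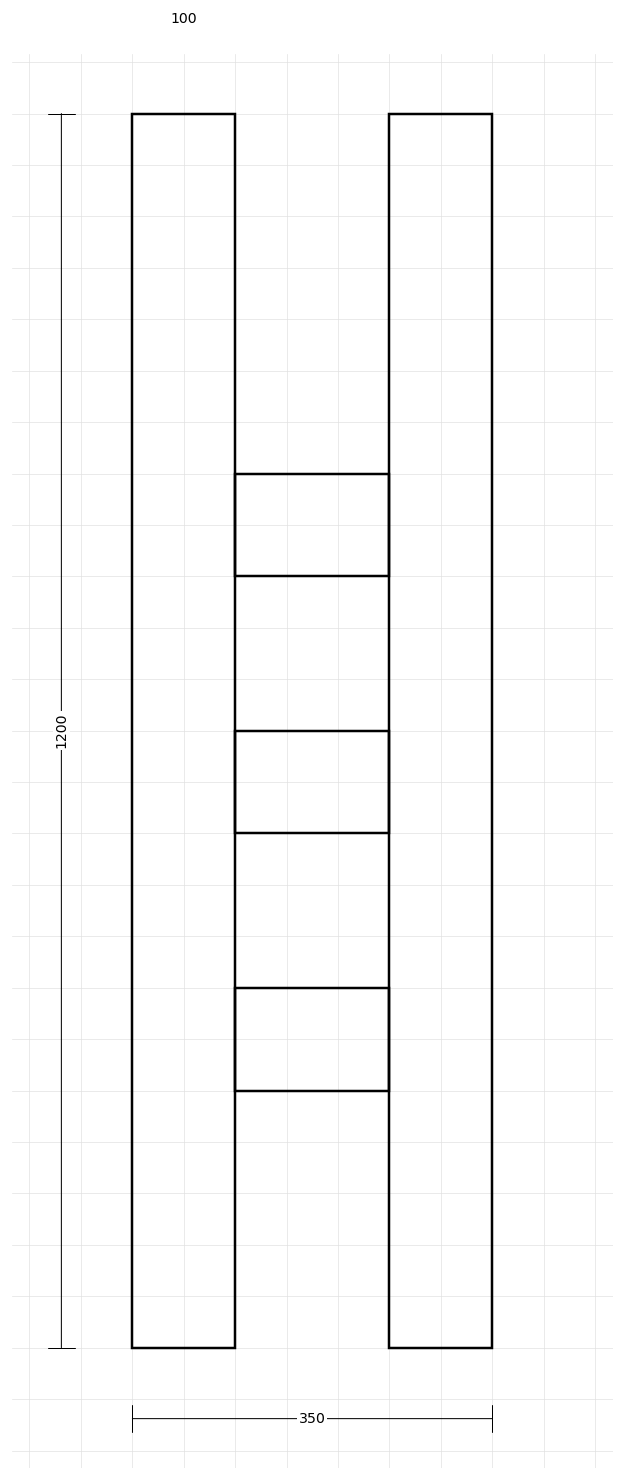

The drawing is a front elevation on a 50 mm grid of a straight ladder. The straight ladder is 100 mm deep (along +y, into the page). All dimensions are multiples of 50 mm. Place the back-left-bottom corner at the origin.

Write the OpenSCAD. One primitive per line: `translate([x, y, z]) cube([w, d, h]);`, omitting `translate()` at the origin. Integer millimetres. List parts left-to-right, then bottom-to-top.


cube([100, 100, 1200]);
translate([100, 0, 250]) cube([150, 100, 100]);
translate([100, 0, 500]) cube([150, 100, 100]);
translate([100, 0, 750]) cube([150, 100, 100]);
translate([250, 0, 0]) cube([100, 100, 1200]);
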